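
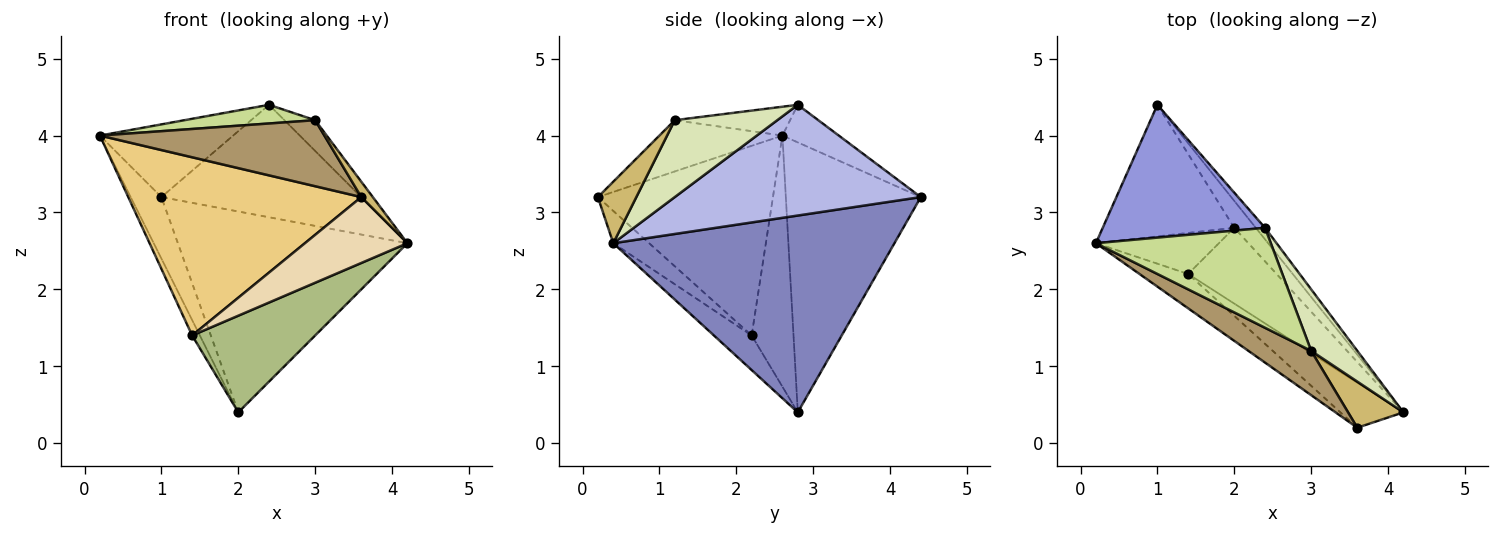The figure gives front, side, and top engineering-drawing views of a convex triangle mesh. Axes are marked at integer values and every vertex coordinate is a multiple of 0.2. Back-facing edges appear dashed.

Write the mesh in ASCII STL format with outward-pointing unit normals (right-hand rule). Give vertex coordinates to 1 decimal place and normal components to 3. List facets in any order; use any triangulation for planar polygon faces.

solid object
 facet normal -0.881 0.201 -0.429
  outer loop
   vertex 2.0 2.8 0.4
   vertex 0.2 2.6 4.0
   vertex 1.0 4.4 3.2
  endloop
 endfacet
 facet normal 0.772 0.630 -0.084
  outer loop
   vertex 2.0 2.8 0.4
   vertex 1.0 4.4 3.2
   vertex 4.2 0.4 2.6
  endloop
 endfacet
 facet normal -0.199 0.471 0.860
  outer loop
   vertex 2.4 2.8 4.4
   vertex 1.0 4.4 3.2
   vertex 0.2 2.6 4.0
  endloop
 endfacet
 facet normal 0.774 0.629 -0.065
  outer loop
   vertex 2.4 2.8 4.4
   vertex 4.2 0.4 2.6
   vertex 1.0 4.4 3.2
  endloop
 endfacet
 facet normal -0.886 0.163 -0.434
  outer loop
   vertex 1.4 2.2 1.4
   vertex 0.2 2.6 4.0
   vertex 2.0 2.8 0.4
  endloop
 endfacet
 facet normal -0.235 -0.765 -0.600
  outer loop
   vertex 1.4 2.2 1.4
   vertex 2.0 2.8 0.4
   vertex 4.2 0.4 2.6
  endloop
 endfacet
 facet normal -0.160 -0.181 0.970
  outer loop
   vertex 3.0 1.2 4.2
   vertex 2.4 2.8 4.4
   vertex 0.2 2.6 4.0
  endloop
 endfacet
 facet normal 0.830 0.249 0.498
  outer loop
   vertex 3.0 1.2 4.2
   vertex 4.2 0.4 2.6
   vertex 2.4 2.8 4.4
  endloop
 endfacet
 facet normal -0.414 -0.756 0.507
  outer loop
   vertex 3.6 0.2 3.2
   vertex 3.0 1.2 4.2
   vertex 0.2 2.6 4.0
  endloop
 endfacet
 facet normal 0.725 -0.218 0.653
  outer loop
   vertex 3.6 0.2 3.2
   vertex 4.2 0.4 2.6
   vertex 3.0 1.2 4.2
  endloop
 endfacet
 facet normal -0.594 -0.790 -0.152
  outer loop
   vertex 3.6 0.2 3.2
   vertex 0.2 2.6 4.0
   vertex 1.4 2.2 1.4
  endloop
 endfacet
 facet normal -0.278 -0.793 -0.542
  outer loop
   vertex 3.6 0.2 3.2
   vertex 1.4 2.2 1.4
   vertex 4.2 0.4 2.6
  endloop
 endfacet
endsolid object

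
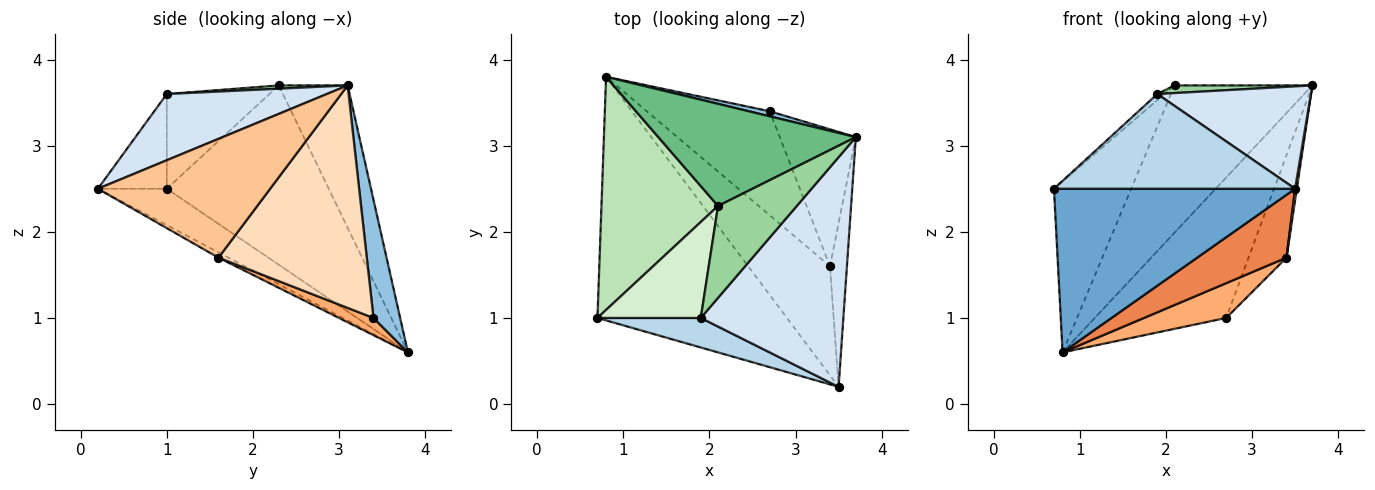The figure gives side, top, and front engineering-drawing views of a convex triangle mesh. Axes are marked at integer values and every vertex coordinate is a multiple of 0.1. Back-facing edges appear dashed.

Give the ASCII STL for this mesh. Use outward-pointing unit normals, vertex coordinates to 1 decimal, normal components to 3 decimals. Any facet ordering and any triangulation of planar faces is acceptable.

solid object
 facet normal -0.157 -0.551 -0.820
  outer loop
   vertex 0.8 3.8 0.6
   vertex 3.5 0.2 2.5
   vertex 0.7 1.0 2.5
  endloop
 endfacet
 facet normal 0.199 0.979 0.035
  outer loop
   vertex 2.7 3.4 1.0
   vertex 0.8 3.8 0.6
   vertex 3.7 3.1 3.7
  endloop
 endfacet
 facet normal -0.263 -0.921 0.287
  outer loop
   vertex 1.9 1.0 3.6
   vertex 0.7 1.0 2.5
   vertex 3.5 0.2 2.5
  endloop
 endfacet
 facet normal 0.391 -0.375 0.841
  outer loop
   vertex 1.9 1.0 3.6
   vertex 3.5 0.2 2.5
   vertex 3.7 3.1 3.7
  endloop
 endfacet
 facet normal -0.056 -0.498 -0.865
  outer loop
   vertex 3.4 1.6 1.7
   vertex 3.5 0.2 2.5
   vertex 0.8 3.8 0.6
  endloop
 endfacet
 facet normal 0.132 -0.314 -0.940
  outer loop
   vertex 3.4 1.6 1.7
   vertex 0.8 3.8 0.6
   vertex 2.7 3.4 1.0
  endloop
 endfacet
 facet normal 0.990 -0.010 -0.141
  outer loop
   vertex 3.4 1.6 1.7
   vertex 3.7 3.1 3.7
   vertex 3.5 0.2 2.5
  endloop
 endfacet
 facet normal 0.920 0.235 -0.314
  outer loop
   vertex 3.4 1.6 1.7
   vertex 2.7 3.4 1.0
   vertex 3.7 3.1 3.7
  endloop
 endfacet
 facet normal -0.380 0.760 0.527
  outer loop
   vertex 2.1 2.3 3.7
   vertex 3.7 3.1 3.7
   vertex 0.8 3.8 0.6
  endloop
 endfacet
 facet normal 0.041 -0.083 0.996
  outer loop
   vertex 2.1 2.3 3.7
   vertex 1.9 1.0 3.6
   vertex 3.7 3.1 3.7
  endloop
 endfacet
 facet normal -0.779 0.371 0.506
  outer loop
   vertex 2.1 2.3 3.7
   vertex 0.8 3.8 0.6
   vertex 0.7 1.0 2.5
  endloop
 endfacet
 facet normal -0.675 0.047 0.736
  outer loop
   vertex 2.1 2.3 3.7
   vertex 0.7 1.0 2.5
   vertex 1.9 1.0 3.6
  endloop
 endfacet
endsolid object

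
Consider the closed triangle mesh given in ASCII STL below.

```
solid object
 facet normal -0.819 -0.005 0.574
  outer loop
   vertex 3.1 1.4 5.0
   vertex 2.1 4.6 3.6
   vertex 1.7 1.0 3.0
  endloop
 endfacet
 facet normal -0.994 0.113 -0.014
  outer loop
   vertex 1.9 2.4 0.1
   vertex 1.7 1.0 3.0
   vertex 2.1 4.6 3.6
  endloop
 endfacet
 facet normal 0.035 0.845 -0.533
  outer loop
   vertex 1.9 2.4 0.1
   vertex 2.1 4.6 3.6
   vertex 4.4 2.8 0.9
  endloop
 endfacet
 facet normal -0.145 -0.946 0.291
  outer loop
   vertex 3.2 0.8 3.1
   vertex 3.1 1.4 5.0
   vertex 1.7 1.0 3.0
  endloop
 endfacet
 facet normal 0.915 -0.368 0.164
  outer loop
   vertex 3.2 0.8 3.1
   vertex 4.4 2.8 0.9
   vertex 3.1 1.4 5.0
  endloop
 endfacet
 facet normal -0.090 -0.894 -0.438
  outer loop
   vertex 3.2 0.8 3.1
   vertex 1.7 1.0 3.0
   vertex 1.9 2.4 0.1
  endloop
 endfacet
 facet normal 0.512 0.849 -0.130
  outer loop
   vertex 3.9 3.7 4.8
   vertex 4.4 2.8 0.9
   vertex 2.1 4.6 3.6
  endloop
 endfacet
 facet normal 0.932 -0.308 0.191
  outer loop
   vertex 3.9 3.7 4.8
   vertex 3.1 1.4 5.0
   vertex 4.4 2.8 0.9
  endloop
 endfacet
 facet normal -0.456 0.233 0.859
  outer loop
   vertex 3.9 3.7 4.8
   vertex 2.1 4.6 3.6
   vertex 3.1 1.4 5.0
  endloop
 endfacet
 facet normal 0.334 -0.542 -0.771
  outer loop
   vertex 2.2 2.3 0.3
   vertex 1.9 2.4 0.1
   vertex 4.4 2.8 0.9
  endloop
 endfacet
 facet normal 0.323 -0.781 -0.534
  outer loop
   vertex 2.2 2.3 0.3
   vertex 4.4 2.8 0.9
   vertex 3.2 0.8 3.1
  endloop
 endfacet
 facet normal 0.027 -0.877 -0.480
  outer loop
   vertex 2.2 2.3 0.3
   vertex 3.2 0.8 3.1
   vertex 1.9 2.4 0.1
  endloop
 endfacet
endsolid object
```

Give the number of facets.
12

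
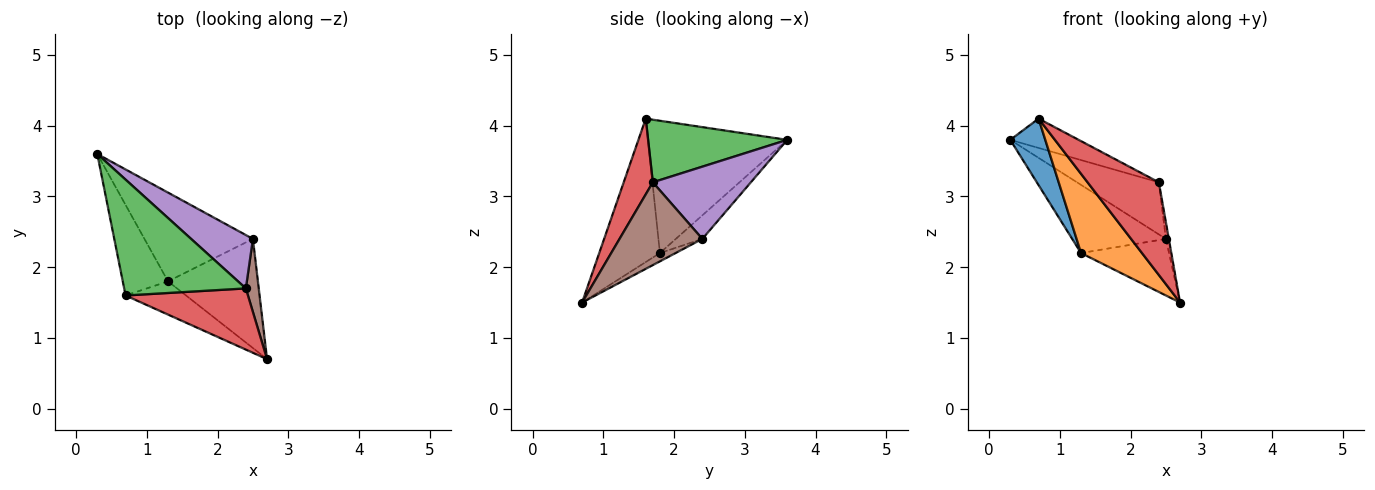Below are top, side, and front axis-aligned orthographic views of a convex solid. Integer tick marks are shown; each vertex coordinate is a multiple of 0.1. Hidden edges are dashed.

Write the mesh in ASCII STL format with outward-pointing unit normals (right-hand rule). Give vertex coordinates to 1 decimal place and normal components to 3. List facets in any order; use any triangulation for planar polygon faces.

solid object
 facet normal -0.920 -0.231 -0.315
  outer loop
   vertex 1.3 1.8 2.2
   vertex 0.7 1.6 4.1
   vertex 0.3 3.6 3.8
  endloop
 endfacet
 facet normal -0.676 -0.679 -0.285
  outer loop
   vertex 1.3 1.8 2.2
   vertex 2.7 0.7 1.5
   vertex 0.7 1.6 4.1
  endloop
 endfacet
 facet normal 0.446 0.219 0.868
  outer loop
   vertex 2.4 1.7 3.2
   vertex 0.3 3.6 3.8
   vertex 0.7 1.6 4.1
  endloop
 endfacet
 facet normal 0.323 -0.790 0.522
  outer loop
   vertex 2.4 1.7 3.2
   vertex 0.7 1.6 4.1
   vertex 2.7 0.7 1.5
  endloop
 endfacet
 facet normal 0.642 0.536 0.549
  outer loop
   vertex 2.5 2.4 2.4
   vertex 0.3 3.6 3.8
   vertex 2.4 1.7 3.2
  endloop
 endfacet
 facet normal 0.987 0.035 0.154
  outer loop
   vertex 2.5 2.4 2.4
   vertex 2.4 1.7 3.2
   vertex 2.7 0.7 1.5
  endloop
 endfacet
 facet normal -0.170 0.600 -0.782
  outer loop
   vertex 2.5 2.4 2.4
   vertex 1.3 1.8 2.2
   vertex 0.3 3.6 3.8
  endloop
 endfacet
 facet normal -0.082 0.459 -0.885
  outer loop
   vertex 2.5 2.4 2.4
   vertex 2.7 0.7 1.5
   vertex 1.3 1.8 2.2
  endloop
 endfacet
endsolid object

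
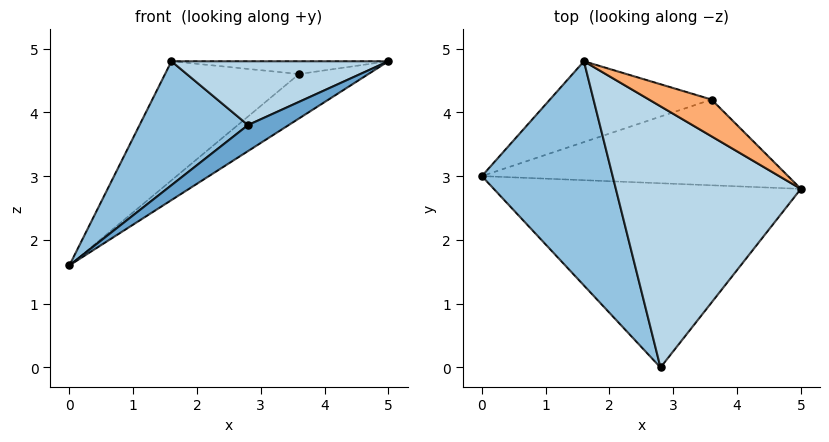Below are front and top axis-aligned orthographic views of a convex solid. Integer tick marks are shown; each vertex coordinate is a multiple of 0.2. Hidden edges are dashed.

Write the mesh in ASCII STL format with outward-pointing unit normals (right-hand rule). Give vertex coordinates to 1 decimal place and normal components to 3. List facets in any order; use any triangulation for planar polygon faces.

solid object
 facet normal 0.532 -0.118 -0.838
  outer loop
   vertex 2.8 0.0 3.8
   vertex 0.0 3.0 1.6
   vertex 5.0 2.8 4.8
  endloop
 endfacet
 facet normal -0.770 -0.309 0.559
  outer loop
   vertex 1.6 4.8 4.8
   vertex 0.0 3.0 1.6
   vertex 2.8 0.0 3.8
  endloop
 endfacet
 facet normal -0.138 -0.235 0.962
  outer loop
   vertex 1.6 4.8 4.8
   vertex 2.8 0.0 3.8
   vertex 5.0 2.8 4.8
  endloop
 endfacet
 facet normal 0.506 0.397 -0.766
  outer loop
   vertex 3.6 4.2 4.6
   vertex 5.0 2.8 4.8
   vertex 0.0 3.0 1.6
  endloop
 endfacet
 facet normal 0.189 0.813 -0.551
  outer loop
   vertex 3.6 4.2 4.6
   vertex 0.0 3.0 1.6
   vertex 1.6 4.8 4.8
  endloop
 endfacet
 facet normal 0.189 0.322 0.928
  outer loop
   vertex 3.6 4.2 4.6
   vertex 1.6 4.8 4.8
   vertex 5.0 2.8 4.8
  endloop
 endfacet
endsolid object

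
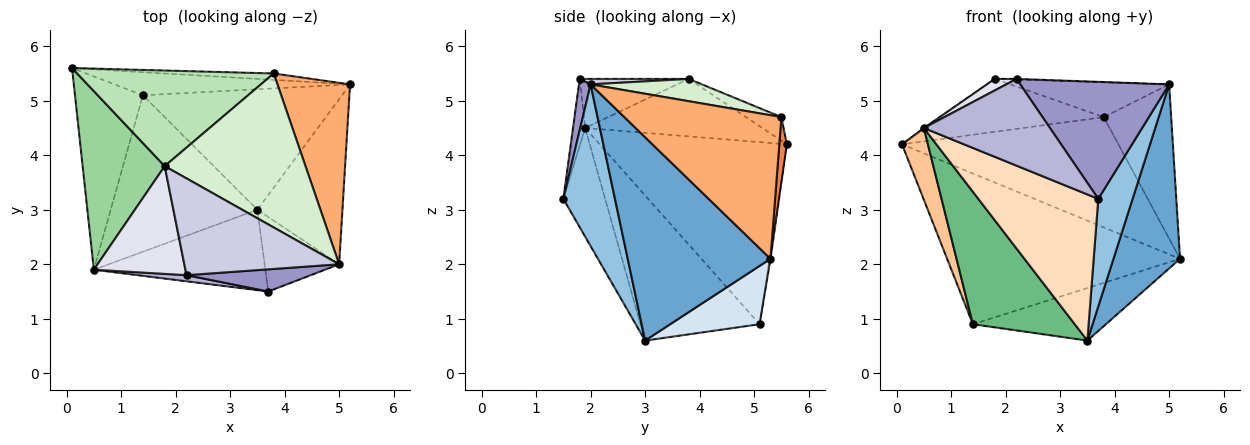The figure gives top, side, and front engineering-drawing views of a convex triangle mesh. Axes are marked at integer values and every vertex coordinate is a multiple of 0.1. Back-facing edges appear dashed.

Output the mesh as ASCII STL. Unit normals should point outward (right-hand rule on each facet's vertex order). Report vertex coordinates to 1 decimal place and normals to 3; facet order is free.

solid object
 facet normal 0.847 -0.395 -0.355
  outer loop
   vertex 5.0 2.0 5.3
   vertex 3.5 3.0 0.6
   vertex 5.2 5.3 2.1
  endloop
 endfacet
 facet normal 0.777 -0.517 -0.358
  outer loop
   vertex 5.0 2.0 5.3
   vertex 3.7 1.5 3.2
   vertex 3.5 3.0 0.6
  endloop
 endfacet
 facet normal -0.004 0.988 -0.151
  outer loop
   vertex 1.4 5.1 0.9
   vertex 0.1 5.6 4.2
   vertex 5.2 5.3 2.1
  endloop
 endfacet
 facet normal 0.259 0.386 -0.885
  outer loop
   vertex 1.4 5.1 0.9
   vertex 5.2 5.3 2.1
   vertex 3.5 3.0 0.6
  endloop
 endfacet
 facet normal 0.035 0.998 -0.058
  outer loop
   vertex 3.8 5.5 4.7
   vertex 5.2 5.3 2.1
   vertex 0.1 5.6 4.2
  endloop
 endfacet
 facet normal 0.833 0.358 0.421
  outer loop
   vertex 3.8 5.5 4.7
   vertex 5.0 2.0 5.3
   vertex 5.2 5.3 2.1
  endloop
 endfacet
 facet normal -0.929 -0.129 -0.347
  outer loop
   vertex 0.5 1.9 4.5
   vertex 0.1 5.6 4.2
   vertex 1.4 5.1 0.9
  endloop
 endfacet
 facet normal -0.292 -0.838 -0.461
  outer loop
   vertex 0.5 1.9 4.5
   vertex 3.5 3.0 0.6
   vertex 3.7 1.5 3.2
  endloop
 endfacet
 facet normal -0.603 -0.516 -0.609
  outer loop
   vertex 0.5 1.9 4.5
   vertex 1.4 5.1 0.9
   vertex 3.5 3.0 0.6
  endloop
 endfacet
 facet normal -0.574 0.004 0.819
  outer loop
   vertex 1.8 3.8 5.4
   vertex 0.1 5.6 4.2
   vertex 0.5 1.9 4.5
  endloop
 endfacet
 facet normal -0.105 0.481 0.870
  outer loop
   vertex 1.8 3.8 5.4
   vertex 3.8 5.5 4.7
   vertex 0.1 5.6 4.2
  endloop
 endfacet
 facet normal 0.153 0.218 0.964
  outer loop
   vertex 1.8 3.8 5.4
   vertex 5.0 2.0 5.3
   vertex 3.8 5.5 4.7
  endloop
 endfacet
 facet normal 0.077 -0.980 0.186
  outer loop
   vertex 2.2 1.8 5.4
   vertex 3.7 1.5 3.2
   vertex 5.0 2.0 5.3
  endloop
 endfacet
 facet normal -0.096 -0.993 0.070
  outer loop
   vertex 2.2 1.8 5.4
   vertex 0.5 1.9 4.5
   vertex 3.7 1.5 3.2
  endloop
 endfacet
 facet normal 0.035 0.007 0.999
  outer loop
   vertex 2.2 1.8 5.4
   vertex 5.0 2.0 5.3
   vertex 1.8 3.8 5.4
  endloop
 endfacet
 facet normal -0.470 -0.094 0.878
  outer loop
   vertex 2.2 1.8 5.4
   vertex 1.8 3.8 5.4
   vertex 0.5 1.9 4.5
  endloop
 endfacet
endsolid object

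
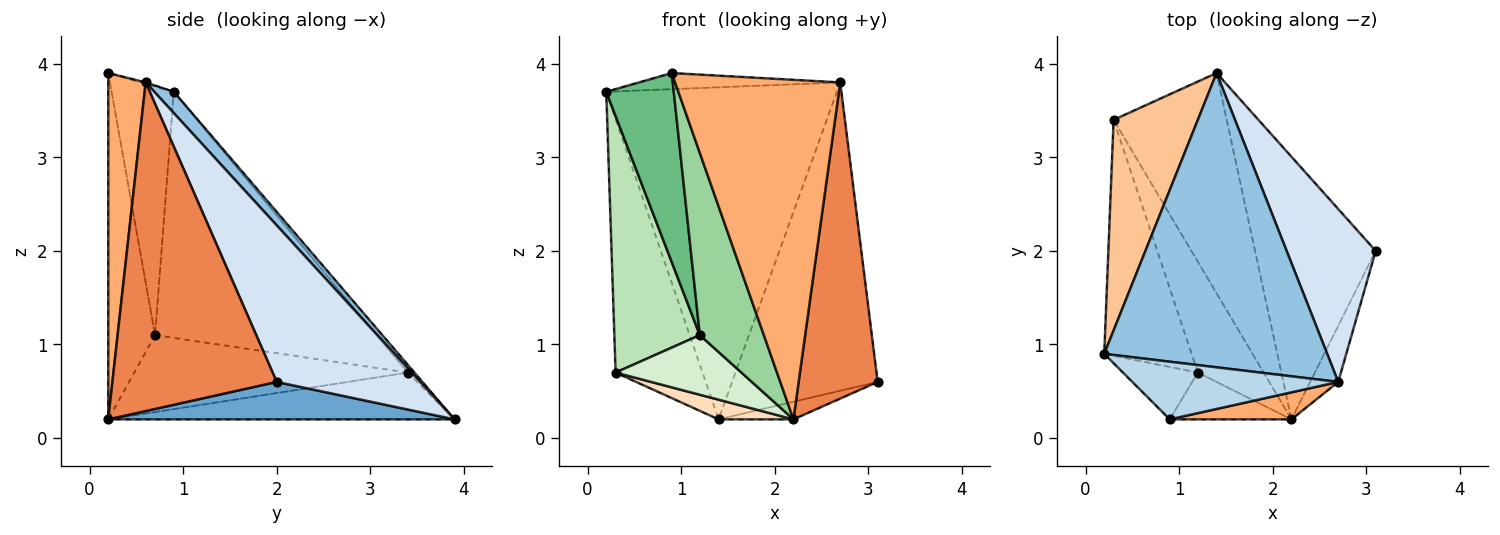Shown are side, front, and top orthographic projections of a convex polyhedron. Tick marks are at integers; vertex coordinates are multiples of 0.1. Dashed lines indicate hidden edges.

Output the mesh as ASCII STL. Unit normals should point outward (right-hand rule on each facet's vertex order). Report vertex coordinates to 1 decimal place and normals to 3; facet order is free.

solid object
 facet normal 0.296 0.064 -0.953
  outer loop
   vertex 2.2 0.2 0.2
   vertex 1.4 3.9 0.2
   vertex 3.1 2.0 0.6
  endloop
 endfacet
 facet normal 0.063 0.747 0.662
  outer loop
   vertex 2.7 0.6 3.8
   vertex 1.4 3.9 0.2
   vertex 0.2 0.9 3.7
  endloop
 endfacet
 facet normal -0.006 0.269 0.963
  outer loop
   vertex 2.7 0.6 3.8
   vertex 0.2 0.9 3.7
   vertex 0.9 0.2 3.9
  endloop
 endfacet
 facet normal 0.652 0.661 0.371
  outer loop
   vertex 2.7 0.6 3.8
   vertex 3.1 2.0 0.6
   vertex 1.4 3.9 0.2
  endloop
 endfacet
 facet normal 0.899 -0.432 -0.077
  outer loop
   vertex 2.7 0.6 3.8
   vertex 2.2 0.2 0.2
   vertex 3.1 2.0 0.6
  endloop
 endfacet
 facet normal 0.220 -0.972 0.077
  outer loop
   vertex 2.7 0.6 3.8
   vertex 0.9 0.2 3.9
   vertex 2.2 0.2 0.2
  endloop
 endfacet
 facet normal -0.059 0.768 0.638
  outer loop
   vertex 0.3 3.4 0.7
   vertex 0.2 0.9 3.7
   vertex 1.4 3.9 0.2
  endloop
 endfacet
 facet normal -0.381 -0.082 -0.921
  outer loop
   vertex 0.3 3.4 0.7
   vertex 1.4 3.9 0.2
   vertex 2.2 0.2 0.2
  endloop
 endfacet
 facet normal -0.664 -0.721 -0.200
  outer loop
   vertex 1.2 0.7 1.1
   vertex 0.9 0.2 3.9
   vertex 0.2 0.9 3.7
  endloop
 endfacet
 facet normal -0.578 -0.790 -0.203
  outer loop
   vertex 1.2 0.7 1.1
   vertex 2.2 0.2 0.2
   vertex 0.9 0.2 3.9
  endloop
 endfacet
 facet normal -0.886 -0.342 -0.314
  outer loop
   vertex 1.2 0.7 1.1
   vertex 0.2 0.9 3.7
   vertex 0.3 3.4 0.7
  endloop
 endfacet
 facet normal -0.717 -0.330 -0.614
  outer loop
   vertex 1.2 0.7 1.1
   vertex 0.3 3.4 0.7
   vertex 2.2 0.2 0.2
  endloop
 endfacet
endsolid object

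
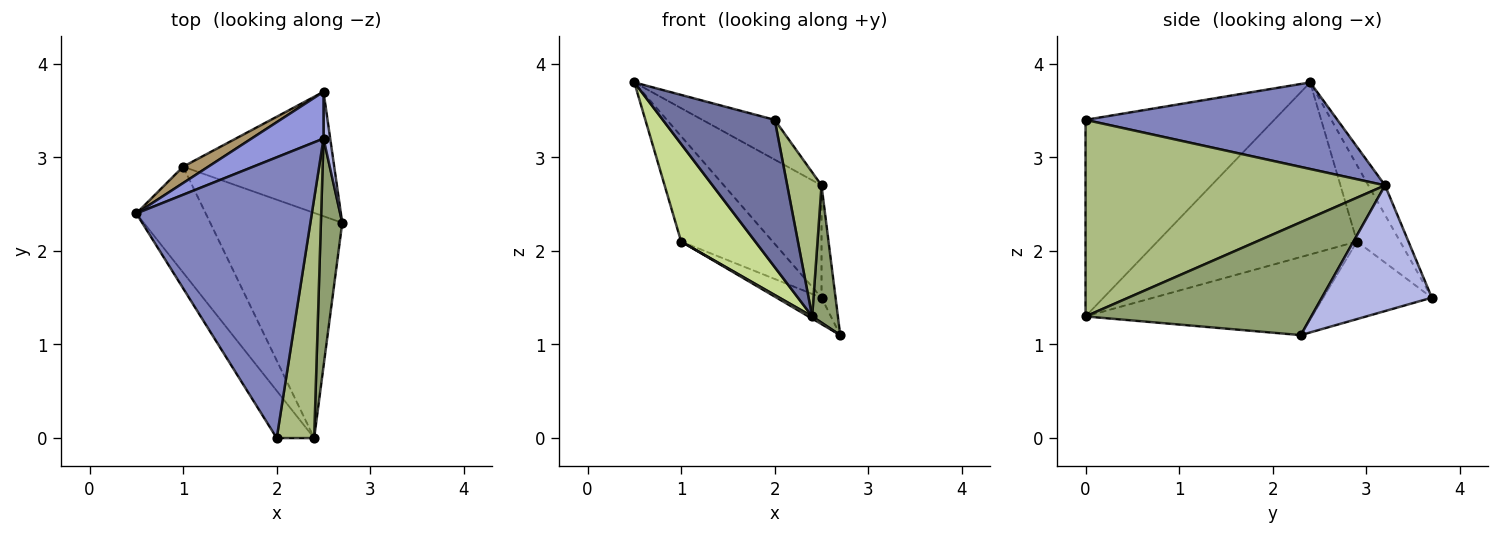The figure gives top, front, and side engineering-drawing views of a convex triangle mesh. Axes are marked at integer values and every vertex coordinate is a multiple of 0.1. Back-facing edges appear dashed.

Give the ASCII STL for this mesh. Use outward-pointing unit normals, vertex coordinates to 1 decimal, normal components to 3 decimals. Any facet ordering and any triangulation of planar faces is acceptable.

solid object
 facet normal -0.849 -0.504 -0.162
  outer loop
   vertex 2.4 0.0 1.3
   vertex 2.0 0.0 3.4
   vertex 0.5 2.4 3.8
  endloop
 endfacet
 facet normal 0.439 0.126 0.890
  outer loop
   vertex 2.5 3.2 2.7
   vertex 0.5 2.4 3.8
   vertex 2.0 0.0 3.4
  endloop
 endfacet
 facet normal -0.156 0.912 0.380
  outer loop
   vertex 2.5 3.2 2.7
   vertex 2.5 3.7 1.5
   vertex 0.5 2.4 3.8
  endloop
 endfacet
 facet normal 0.991 0.126 0.053
  outer loop
   vertex 2.5 3.2 2.7
   vertex 2.7 2.3 1.1
   vertex 2.5 3.7 1.5
  endloop
 endfacet
 facet normal 0.976 -0.111 0.185
  outer loop
   vertex 2.5 3.2 2.7
   vertex 2.4 0.0 1.3
   vertex 2.7 2.3 1.1
  endloop
 endfacet
 facet normal 0.976 -0.112 0.186
  outer loop
   vertex 2.5 3.2 2.7
   vertex 2.0 0.0 3.4
   vertex 2.4 0.0 1.3
  endloop
 endfacet
 facet normal -0.877 -0.326 -0.354
  outer loop
   vertex 1.0 2.9 2.1
   vertex 2.4 0.0 1.3
   vertex 0.5 2.4 3.8
  endloop
 endfacet
 facet normal -0.509 -0.008 -0.861
  outer loop
   vertex 1.0 2.9 2.1
   vertex 2.7 2.3 1.1
   vertex 2.4 0.0 1.3
  endloop
 endfacet
 facet normal -0.422 0.896 0.139
  outer loop
   vertex 1.0 2.9 2.1
   vertex 0.5 2.4 3.8
   vertex 2.5 3.7 1.5
  endloop
 endfacet
 facet normal -0.449 0.186 -0.874
  outer loop
   vertex 1.0 2.9 2.1
   vertex 2.5 3.7 1.5
   vertex 2.7 2.3 1.1
  endloop
 endfacet
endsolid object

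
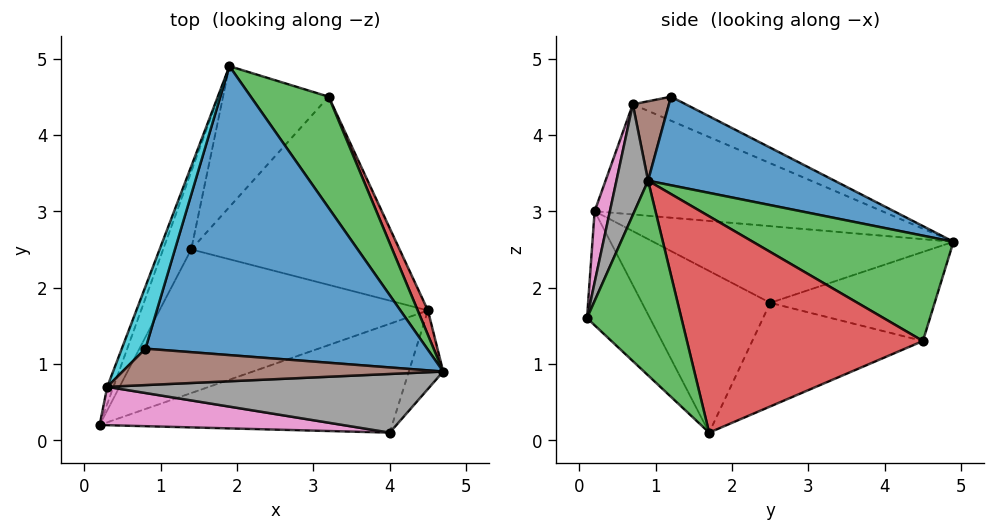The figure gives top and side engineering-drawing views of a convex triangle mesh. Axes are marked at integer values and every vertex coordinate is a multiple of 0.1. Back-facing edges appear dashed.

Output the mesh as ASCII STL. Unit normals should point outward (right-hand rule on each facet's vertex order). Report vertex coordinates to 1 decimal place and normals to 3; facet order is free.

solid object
 facet normal 0.278 0.372 0.886
  outer loop
   vertex 0.8 1.2 4.5
   vertex 4.7 0.9 3.4
   vertex 1.9 4.9 2.6
  endloop
 endfacet
 facet normal -0.289 -0.605 -0.742
  outer loop
   vertex 4.0 0.1 1.6
   vertex 0.2 0.2 3.0
   vertex 4.5 1.7 0.1
  endloop
 endfacet
 facet normal 0.891 -0.426 -0.157
  outer loop
   vertex 4.0 0.1 1.6
   vertex 4.5 1.7 0.1
   vertex 4.7 0.9 3.4
  endloop
 endfacet
 facet normal -0.897 0.296 -0.329
  outer loop
   vertex 1.4 2.5 1.8
   vertex 0.2 0.2 3.0
   vertex 1.9 4.9 2.6
  endloop
 endfacet
 facet normal -0.508 -0.175 -0.843
  outer loop
   vertex 1.4 2.5 1.8
   vertex 4.5 1.7 0.1
   vertex 0.2 0.2 3.0
  endloop
 endfacet
 facet normal 0.220 -0.399 0.890
  outer loop
   vertex 0.3 0.7 4.4
   vertex 4.7 0.9 3.4
   vertex 0.8 1.2 4.5
  endloop
 endfacet
 facet normal 0.096 -0.940 0.329
  outer loop
   vertex 0.3 0.7 4.4
   vertex 0.2 0.2 3.0
   vertex 4.0 0.1 1.6
  endloop
 endfacet
 facet normal 0.124 -0.924 0.362
  outer loop
   vertex 0.3 0.7 4.4
   vertex 4.0 0.1 1.6
   vertex 4.7 0.9 3.4
  endloop
 endfacet
 facet normal -0.940 0.336 -0.053
  outer loop
   vertex 0.3 0.7 4.4
   vertex 1.9 4.9 2.6
   vertex 0.2 0.2 3.0
  endloop
 endfacet
 facet normal -0.618 0.497 0.609
  outer loop
   vertex 0.3 0.7 4.4
   vertex 0.8 1.2 4.5
   vertex 1.9 4.9 2.6
  endloop
 endfacet
 facet normal -0.601 0.363 -0.712
  outer loop
   vertex 3.2 4.5 1.3
   vertex 1.4 2.5 1.8
   vertex 1.9 4.9 2.6
  endloop
 endfacet
 facet normal -0.439 0.174 -0.882
  outer loop
   vertex 3.2 4.5 1.3
   vertex 4.5 1.7 0.1
   vertex 1.4 2.5 1.8
  endloop
 endfacet
 facet normal 0.664 0.563 0.491
  outer loop
   vertex 3.2 4.5 1.3
   vertex 1.9 4.9 2.6
   vertex 4.7 0.9 3.4
  endloop
 endfacet
 facet normal 0.913 0.406 0.043
  outer loop
   vertex 3.2 4.5 1.3
   vertex 4.7 0.9 3.4
   vertex 4.5 1.7 0.1
  endloop
 endfacet
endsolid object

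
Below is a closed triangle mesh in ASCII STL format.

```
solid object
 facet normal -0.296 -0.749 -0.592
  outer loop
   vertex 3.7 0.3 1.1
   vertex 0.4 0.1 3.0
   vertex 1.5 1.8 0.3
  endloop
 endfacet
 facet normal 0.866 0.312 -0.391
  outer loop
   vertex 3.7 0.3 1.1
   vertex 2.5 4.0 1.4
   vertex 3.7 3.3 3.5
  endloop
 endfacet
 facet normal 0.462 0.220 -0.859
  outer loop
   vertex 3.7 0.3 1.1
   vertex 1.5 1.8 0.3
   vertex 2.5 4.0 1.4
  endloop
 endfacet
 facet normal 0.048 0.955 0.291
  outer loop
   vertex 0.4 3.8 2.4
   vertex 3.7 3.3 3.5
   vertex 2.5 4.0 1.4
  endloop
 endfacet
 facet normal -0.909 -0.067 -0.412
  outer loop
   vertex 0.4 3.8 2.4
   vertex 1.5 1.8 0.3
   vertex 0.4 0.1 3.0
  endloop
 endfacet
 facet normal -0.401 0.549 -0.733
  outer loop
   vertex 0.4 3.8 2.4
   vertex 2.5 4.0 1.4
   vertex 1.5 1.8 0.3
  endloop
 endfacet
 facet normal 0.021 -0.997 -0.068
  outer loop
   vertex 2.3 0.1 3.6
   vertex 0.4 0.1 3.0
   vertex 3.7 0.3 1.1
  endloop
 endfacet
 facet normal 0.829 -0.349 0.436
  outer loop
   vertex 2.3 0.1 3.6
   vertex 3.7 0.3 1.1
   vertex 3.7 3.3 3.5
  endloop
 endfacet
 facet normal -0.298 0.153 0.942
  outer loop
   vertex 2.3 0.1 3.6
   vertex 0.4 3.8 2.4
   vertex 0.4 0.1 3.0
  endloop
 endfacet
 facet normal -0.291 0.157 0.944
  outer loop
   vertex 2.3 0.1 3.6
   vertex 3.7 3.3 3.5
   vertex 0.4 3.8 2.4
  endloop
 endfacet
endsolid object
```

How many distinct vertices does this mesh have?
7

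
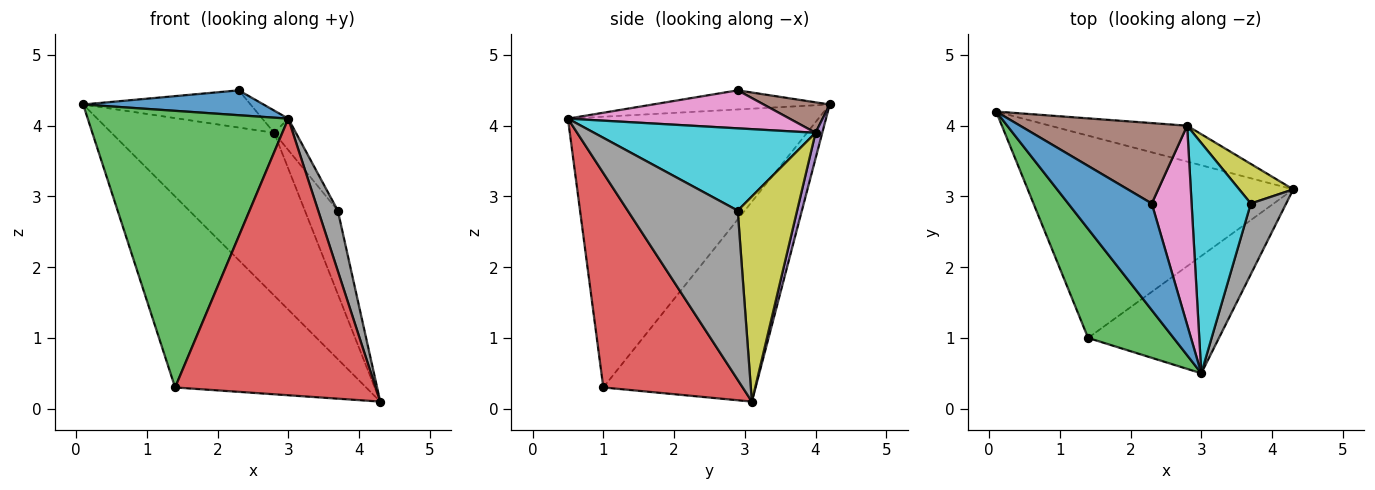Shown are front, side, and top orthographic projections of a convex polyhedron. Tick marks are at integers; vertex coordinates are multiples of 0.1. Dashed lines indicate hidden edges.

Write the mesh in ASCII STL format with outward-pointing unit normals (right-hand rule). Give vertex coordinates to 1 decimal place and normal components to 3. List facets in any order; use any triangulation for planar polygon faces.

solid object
 facet normal -0.218 -0.222 0.951
  outer loop
   vertex 2.3 2.9 4.5
   vertex 0.1 4.2 4.3
   vertex 3.0 0.5 4.1
  endloop
 endfacet
 facet normal -0.480 0.602 -0.638
  outer loop
   vertex 1.4 1.0 0.3
   vertex 0.1 4.2 4.3
   vertex 4.3 3.1 0.1
  endloop
 endfacet
 facet normal -0.758 -0.607 0.239
  outer loop
   vertex 1.4 1.0 0.3
   vertex 3.0 0.5 4.1
   vertex 0.1 4.2 4.3
  endloop
 endfacet
 facet normal 0.539 -0.776 -0.329
  outer loop
   vertex 1.4 1.0 0.3
   vertex 4.3 3.1 0.1
   vertex 3.0 0.5 4.1
  endloop
 endfacet
 facet normal 0.040 0.976 -0.215
  outer loop
   vertex 2.8 4.0 3.9
   vertex 4.3 3.1 0.1
   vertex 0.1 4.2 4.3
  endloop
 endfacet
 facet normal 0.163 0.414 0.895
  outer loop
   vertex 2.8 4.0 3.9
   vertex 0.1 4.2 4.3
   vertex 2.3 2.9 4.5
  endloop
 endfacet
 facet normal 0.688 0.081 0.721
  outer loop
   vertex 2.8 4.0 3.9
   vertex 2.3 2.9 4.5
   vertex 3.0 0.5 4.1
  endloop
 endfacet
 facet normal 0.964 -0.172 0.202
  outer loop
   vertex 3.7 2.9 2.8
   vertex 3.0 0.5 4.1
   vertex 4.3 3.1 0.1
  endloop
 endfacet
 facet normal 0.852 0.473 0.224
  outer loop
   vertex 3.7 2.9 2.8
   vertex 4.3 3.1 0.1
   vertex 2.8 4.0 3.9
  endloop
 endfacet
 facet normal 0.809 0.080 0.582
  outer loop
   vertex 3.7 2.9 2.8
   vertex 2.8 4.0 3.9
   vertex 3.0 0.5 4.1
  endloop
 endfacet
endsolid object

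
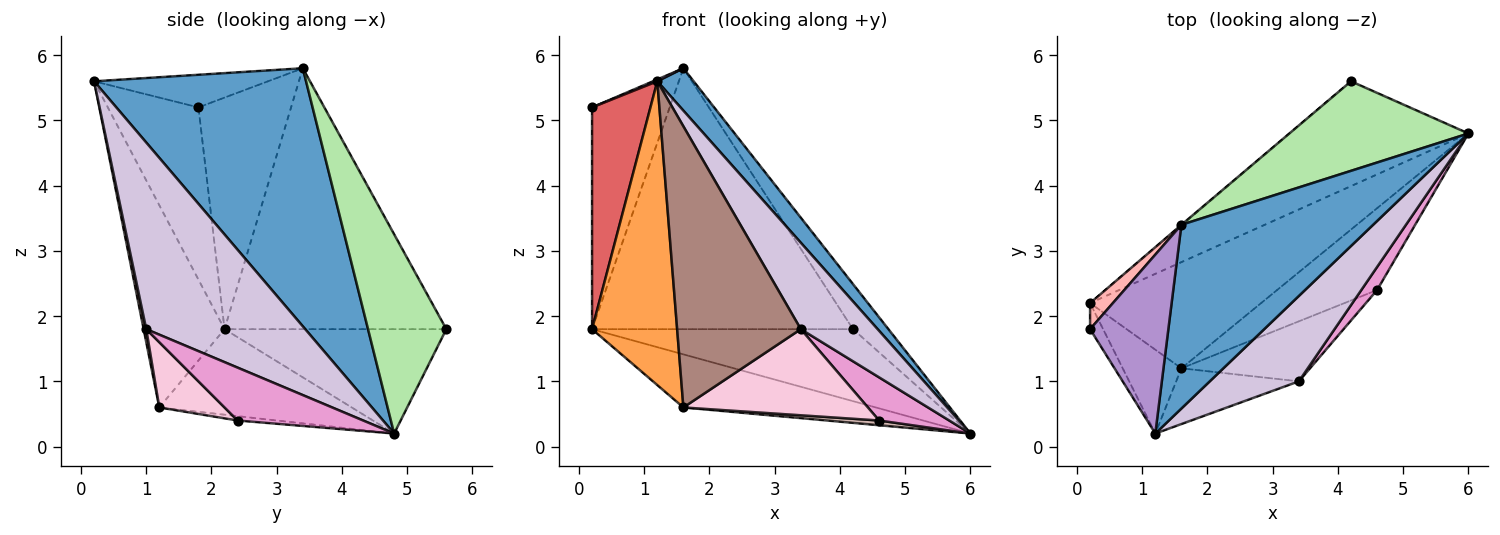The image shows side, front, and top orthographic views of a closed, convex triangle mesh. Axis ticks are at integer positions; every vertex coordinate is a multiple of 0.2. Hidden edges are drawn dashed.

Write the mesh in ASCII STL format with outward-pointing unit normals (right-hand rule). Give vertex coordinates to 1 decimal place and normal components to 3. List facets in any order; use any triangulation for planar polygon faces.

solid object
 facet normal 0.795 -0.136 0.591
  outer loop
   vertex 1.6 3.4 5.8
   vertex 1.2 0.2 5.6
   vertex 6.0 4.8 0.2
  endloop
 endfacet
 facet normal -0.408 0.408 -0.816
  outer loop
   vertex 1.6 1.2 0.6
   vertex 0.2 2.2 1.8
   vertex 6.0 4.8 0.2
  endloop
 endfacet
 facet normal -0.676 -0.711 -0.196
  outer loop
   vertex 1.6 1.2 0.6
   vertex 1.2 0.2 5.6
   vertex 0.2 2.2 1.8
  endloop
 endfacet
 facet normal -0.434 0.510 -0.743
  outer loop
   vertex 4.2 5.6 1.8
   vertex 6.0 4.8 0.2
   vertex 0.2 2.2 1.8
  endloop
 endfacet
 facet normal -0.648 0.762 -0.002
  outer loop
   vertex 4.2 5.6 1.8
   vertex 0.2 2.2 1.8
   vertex 1.6 3.4 5.8
  endloop
 endfacet
 facet normal 0.705 0.319 0.634
  outer loop
   vertex 4.2 5.6 1.8
   vertex 1.6 3.4 5.8
   vertex 6.0 4.8 0.2
  endloop
 endfacet
 facet normal -0.839 -0.540 -0.064
  outer loop
   vertex 0.2 1.8 5.2
   vertex 0.2 2.2 1.8
   vertex 1.2 0.2 5.6
  endloop
 endfacet
 facet normal -0.764 0.640 0.075
  outer loop
   vertex 0.2 1.8 5.2
   vertex 1.6 3.4 5.8
   vertex 0.2 2.2 1.8
  endloop
 endfacet
 facet normal -0.385 -0.010 0.923
  outer loop
   vertex 0.2 1.8 5.2
   vertex 1.2 0.2 5.6
   vertex 1.6 3.4 5.8
  endloop
 endfacet
 facet normal 0.827 -0.400 0.395
  outer loop
   vertex 3.4 1.0 1.8
   vertex 6.0 4.8 0.2
   vertex 1.2 0.2 5.6
  endloop
 endfacet
 facet normal 0.021 -0.981 -0.194
  outer loop
   vertex 3.4 1.0 1.8
   vertex 1.2 0.2 5.6
   vertex 1.6 1.2 0.6
  endloop
 endfacet
 facet normal -0.043 -0.058 -0.997
  outer loop
   vertex 4.6 2.4 0.4
   vertex 1.6 1.2 0.6
   vertex 6.0 4.8 0.2
  endloop
 endfacet
 facet normal 0.845 -0.472 0.252
  outer loop
   vertex 4.6 2.4 0.4
   vertex 6.0 4.8 0.2
   vertex 3.4 1.0 1.8
  endloop
 endfacet
 facet normal 0.279 -0.788 -0.549
  outer loop
   vertex 4.6 2.4 0.4
   vertex 3.4 1.0 1.8
   vertex 1.6 1.2 0.6
  endloop
 endfacet
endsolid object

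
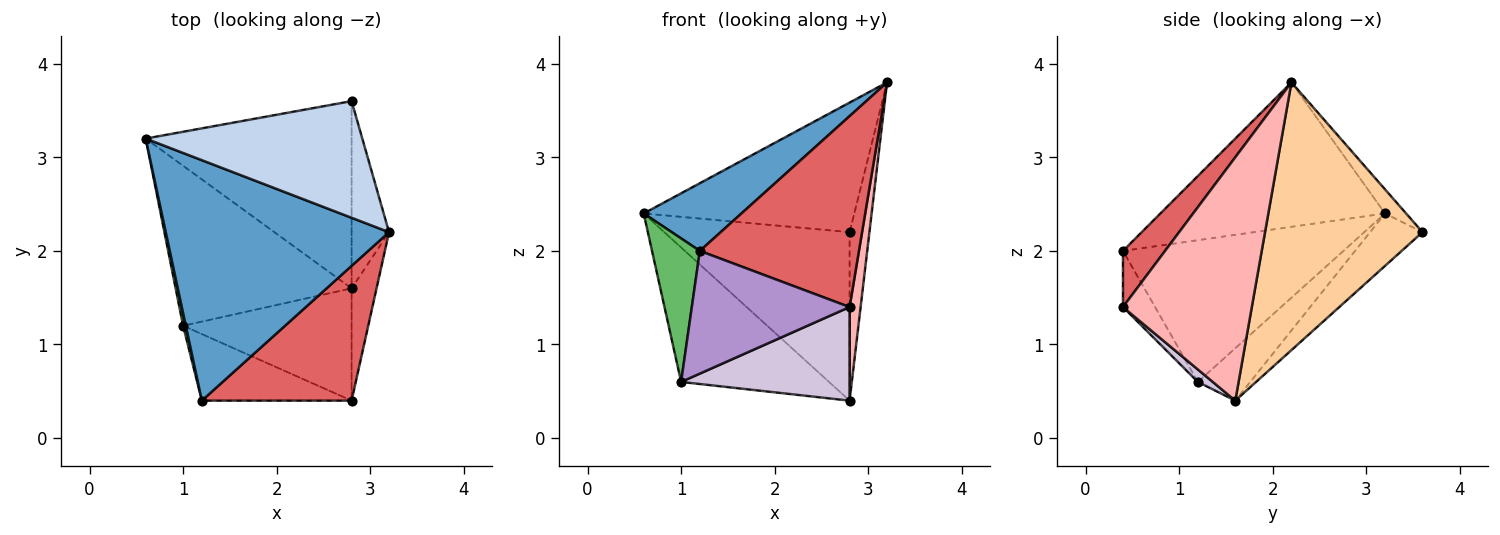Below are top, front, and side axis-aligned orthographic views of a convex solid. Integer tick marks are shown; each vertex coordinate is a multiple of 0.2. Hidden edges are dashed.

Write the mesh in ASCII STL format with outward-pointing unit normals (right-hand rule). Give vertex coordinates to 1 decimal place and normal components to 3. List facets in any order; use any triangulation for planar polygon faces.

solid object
 facet normal -0.528 -0.230 0.817
  outer loop
   vertex 1.2 0.4 2.0
   vertex 3.2 2.2 3.8
   vertex 0.6 3.2 2.4
  endloop
 endfacet
 facet normal -0.074 0.741 0.667
  outer loop
   vertex 2.8 3.6 2.2
   vertex 0.6 3.2 2.4
   vertex 3.2 2.2 3.8
  endloop
 endfacet
 facet normal -0.186 0.657 -0.730
  outer loop
   vertex 2.8 3.6 2.2
   vertex 2.8 1.6 0.4
   vertex 0.6 3.2 2.4
  endloop
 endfacet
 facet normal 0.983 0.124 -0.137
  outer loop
   vertex 2.8 3.6 2.2
   vertex 3.2 2.2 3.8
   vertex 2.8 1.6 0.4
  endloop
 endfacet
 facet normal -0.977 -0.212 0.018
  outer loop
   vertex 1.0 1.2 0.6
   vertex 1.2 0.4 2.0
   vertex 0.6 3.2 2.4
  endloop
 endfacet
 facet normal -0.222 0.627 -0.746
  outer loop
   vertex 1.0 1.2 0.6
   vertex 0.6 3.2 2.4
   vertex 2.8 1.6 0.4
  endloop
 endfacet
 facet normal 0.211 -0.799 0.564
  outer loop
   vertex 2.8 0.4 1.4
   vertex 3.2 2.2 3.8
   vertex 1.2 0.4 2.0
  endloop
 endfacet
 facet normal 0.991 -0.085 -0.102
  outer loop
   vertex 2.8 0.4 1.4
   vertex 2.8 1.6 0.4
   vertex 3.2 2.2 3.8
  endloop
 endfacet
 facet normal -0.176 -0.865 -0.469
  outer loop
   vertex 2.8 0.4 1.4
   vertex 1.2 0.4 2.0
   vertex 1.0 1.2 0.6
  endloop
 endfacet
 facet normal 0.057 -0.639 -0.767
  outer loop
   vertex 2.8 0.4 1.4
   vertex 1.0 1.2 0.6
   vertex 2.8 1.6 0.4
  endloop
 endfacet
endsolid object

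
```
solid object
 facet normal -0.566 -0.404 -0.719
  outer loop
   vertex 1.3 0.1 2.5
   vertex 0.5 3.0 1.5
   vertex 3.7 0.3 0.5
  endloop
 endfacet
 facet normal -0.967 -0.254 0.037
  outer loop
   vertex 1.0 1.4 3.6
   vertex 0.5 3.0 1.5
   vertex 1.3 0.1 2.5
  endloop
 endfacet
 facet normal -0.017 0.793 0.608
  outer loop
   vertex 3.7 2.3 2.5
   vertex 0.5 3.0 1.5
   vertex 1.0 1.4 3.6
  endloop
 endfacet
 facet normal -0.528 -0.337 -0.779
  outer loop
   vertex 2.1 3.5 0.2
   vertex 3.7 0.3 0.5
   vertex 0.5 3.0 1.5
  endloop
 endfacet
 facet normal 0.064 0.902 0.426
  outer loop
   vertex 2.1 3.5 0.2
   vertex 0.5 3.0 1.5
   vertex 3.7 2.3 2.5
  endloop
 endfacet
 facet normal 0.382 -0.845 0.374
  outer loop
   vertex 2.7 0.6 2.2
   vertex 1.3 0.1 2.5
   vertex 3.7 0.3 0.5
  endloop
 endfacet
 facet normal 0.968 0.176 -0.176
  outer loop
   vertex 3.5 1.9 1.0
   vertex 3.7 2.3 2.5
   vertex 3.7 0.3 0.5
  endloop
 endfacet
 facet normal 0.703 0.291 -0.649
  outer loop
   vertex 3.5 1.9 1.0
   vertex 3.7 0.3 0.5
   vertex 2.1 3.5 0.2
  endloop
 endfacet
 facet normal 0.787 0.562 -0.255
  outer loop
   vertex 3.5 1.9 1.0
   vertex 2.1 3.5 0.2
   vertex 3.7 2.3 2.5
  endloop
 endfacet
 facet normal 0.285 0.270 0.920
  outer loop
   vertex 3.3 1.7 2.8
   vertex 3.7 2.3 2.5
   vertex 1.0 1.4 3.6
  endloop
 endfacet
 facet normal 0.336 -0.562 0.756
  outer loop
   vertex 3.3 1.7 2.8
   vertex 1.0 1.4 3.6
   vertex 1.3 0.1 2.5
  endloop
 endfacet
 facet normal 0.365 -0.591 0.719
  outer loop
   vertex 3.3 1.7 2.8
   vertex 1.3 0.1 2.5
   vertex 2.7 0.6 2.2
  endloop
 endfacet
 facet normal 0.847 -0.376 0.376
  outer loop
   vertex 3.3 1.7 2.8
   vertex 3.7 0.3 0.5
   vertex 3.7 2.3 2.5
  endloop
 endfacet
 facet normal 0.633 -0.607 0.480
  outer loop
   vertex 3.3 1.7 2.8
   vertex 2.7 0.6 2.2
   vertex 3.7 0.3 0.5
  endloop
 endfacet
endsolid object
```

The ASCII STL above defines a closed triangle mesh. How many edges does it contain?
21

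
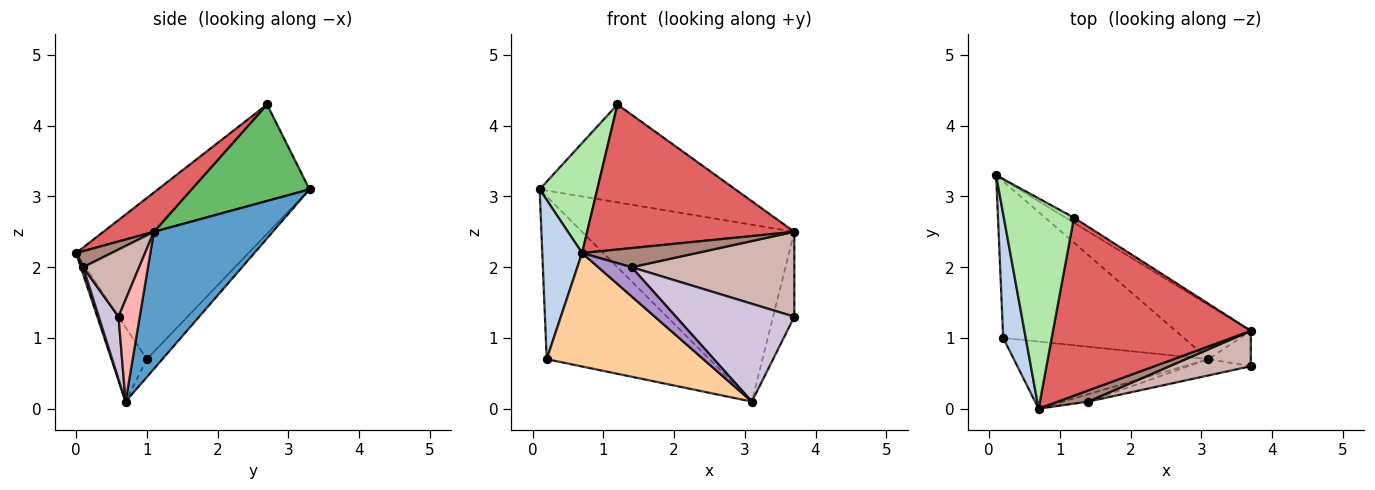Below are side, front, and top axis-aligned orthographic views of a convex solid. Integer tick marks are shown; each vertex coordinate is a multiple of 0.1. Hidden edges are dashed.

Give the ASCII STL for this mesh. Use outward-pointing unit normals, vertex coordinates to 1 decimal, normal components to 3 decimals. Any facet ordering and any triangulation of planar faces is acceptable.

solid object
 facet normal 0.472 0.843 -0.258
  outer loop
   vertex 3.1 0.7 0.1
   vertex 0.1 3.3 3.1
   vertex 3.7 1.1 2.5
  endloop
 endfacet
 facet normal -0.960 -0.221 0.172
  outer loop
   vertex 0.2 1.0 0.7
   vertex 0.7 0.0 2.2
   vertex 0.1 3.3 3.1
  endloop
 endfacet
 facet normal -0.069 0.719 -0.692
  outer loop
   vertex 0.2 1.0 0.7
   vertex 0.1 3.3 3.1
   vertex 3.1 0.7 0.1
  endloop
 endfacet
 facet normal -0.191 -0.845 -0.500
  outer loop
   vertex 0.2 1.0 0.7
   vertex 3.1 0.7 0.1
   vertex 0.7 0.0 2.2
  endloop
 endfacet
 facet normal 0.515 0.856 -0.045
  outer loop
   vertex 1.2 2.7 4.3
   vertex 3.7 1.1 2.5
   vertex 0.1 3.3 3.1
  endloop
 endfacet
 facet normal -0.773 -0.294 0.562
  outer loop
   vertex 1.2 2.7 4.3
   vertex 0.1 3.3 3.1
   vertex 0.7 0.0 2.2
  endloop
 endfacet
 facet normal 0.152 -0.624 0.766
  outer loop
   vertex 1.2 2.7 4.3
   vertex 0.7 0.0 2.2
   vertex 3.7 1.1 2.5
  endloop
 endfacet
 facet normal 0.678 0.678 -0.283
  outer loop
   vertex 3.7 0.6 1.3
   vertex 3.1 0.7 0.1
   vertex 3.7 1.1 2.5
  endloop
 endfacet
 facet normal 0.068 -0.967 -0.244
  outer loop
   vertex 1.4 0.1 2.0
   vertex 0.7 0.0 2.2
   vertex 3.1 0.7 0.1
  endloop
 endfacet
 facet normal 0.162 -0.973 -0.162
  outer loop
   vertex 1.4 0.1 2.0
   vertex 3.1 0.7 0.1
   vertex 3.7 0.6 1.3
  endloop
 endfacet
 facet normal 0.258 -0.836 0.485
  outer loop
   vertex 1.4 0.1 2.0
   vertex 3.7 1.1 2.5
   vertex 0.7 0.0 2.2
  endloop
 endfacet
 facet normal 0.303 -0.880 0.367
  outer loop
   vertex 1.4 0.1 2.0
   vertex 3.7 0.6 1.3
   vertex 3.7 1.1 2.5
  endloop
 endfacet
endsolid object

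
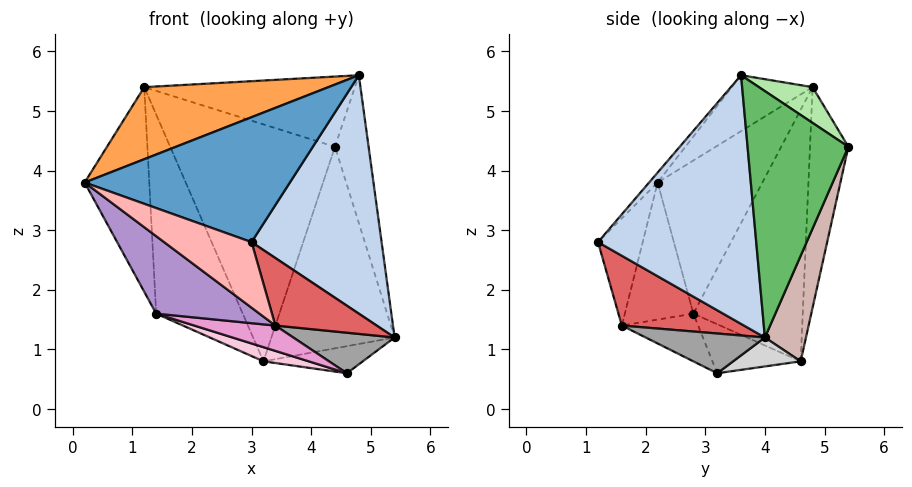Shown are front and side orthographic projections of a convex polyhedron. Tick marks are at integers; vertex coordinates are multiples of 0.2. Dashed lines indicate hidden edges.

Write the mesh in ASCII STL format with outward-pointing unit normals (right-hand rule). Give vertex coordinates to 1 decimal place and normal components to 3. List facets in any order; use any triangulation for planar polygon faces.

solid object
 facet normal -0.031 -0.749 0.662
  outer loop
   vertex 4.8 3.6 5.6
   vertex 0.2 2.2 3.8
   vertex 3.0 1.2 2.8
  endloop
 endfacet
 facet normal 0.772 -0.634 0.048
  outer loop
   vertex 4.8 3.6 5.6
   vertex 3.0 1.2 2.8
   vertex 5.4 4.0 1.2
  endloop
 endfacet
 facet normal -0.200 -0.456 0.867
  outer loop
   vertex 1.2 4.8 5.4
   vertex 0.2 2.2 3.8
   vertex 4.8 3.6 5.6
  endloop
 endfacet
 facet normal -0.810 0.500 -0.306
  outer loop
   vertex 1.4 2.8 1.6
   vertex 0.2 2.2 3.8
   vertex 1.2 4.8 5.4
  endloop
 endfacet
 facet normal 0.937 0.312 0.156
  outer loop
   vertex 4.4 5.4 4.4
   vertex 4.8 3.6 5.6
   vertex 5.4 4.0 1.2
  endloop
 endfacet
 facet normal 0.145 0.571 0.808
  outer loop
   vertex 4.4 5.4 4.4
   vertex 1.2 4.8 5.4
   vertex 4.8 3.6 5.6
  endloop
 endfacet
 facet normal 0.769 -0.638 0.038
  outer loop
   vertex 3.4 1.6 1.4
   vertex 5.4 4.0 1.2
   vertex 3.0 1.2 2.8
  endloop
 endfacet
 facet normal -0.425 -0.831 -0.359
  outer loop
   vertex 3.4 1.6 1.4
   vertex 3.0 1.2 2.8
   vertex 0.2 2.2 3.8
  endloop
 endfacet
 facet normal -0.489 -0.737 -0.467
  outer loop
   vertex 3.4 1.6 1.4
   vertex 0.2 2.2 3.8
   vertex 1.4 2.8 1.6
  endloop
 endfacet
 facet normal -0.736 0.582 -0.345
  outer loop
   vertex 3.2 4.6 0.8
   vertex 1.4 2.8 1.6
   vertex 1.2 4.8 5.4
  endloop
 endfacet
 facet normal -0.224 0.964 -0.140
  outer loop
   vertex 3.2 4.6 0.8
   vertex 1.2 4.8 5.4
   vertex 4.4 5.4 4.4
  endloop
 endfacet
 facet normal 0.302 0.905 -0.302
  outer loop
   vertex 3.2 4.6 0.8
   vertex 4.4 5.4 4.4
   vertex 5.4 4.0 1.2
  endloop
 endfacet
 facet normal -0.256 -0.272 -0.928
  outer loop
   vertex 4.6 3.2 0.6
   vertex 3.4 1.6 1.4
   vertex 1.4 2.8 1.6
  endloop
 endfacet
 facet normal -0.279 -0.143 -0.950
  outer loop
   vertex 4.6 3.2 0.6
   vertex 1.4 2.8 1.6
   vertex 3.2 4.6 0.8
  endloop
 endfacet
 facet normal 0.753 -0.640 -0.151
  outer loop
   vertex 4.6 3.2 0.6
   vertex 5.4 4.0 1.2
   vertex 3.4 1.6 1.4
  endloop
 endfacet
 facet normal 0.267 0.393 -0.880
  outer loop
   vertex 4.6 3.2 0.6
   vertex 3.2 4.6 0.8
   vertex 5.4 4.0 1.2
  endloop
 endfacet
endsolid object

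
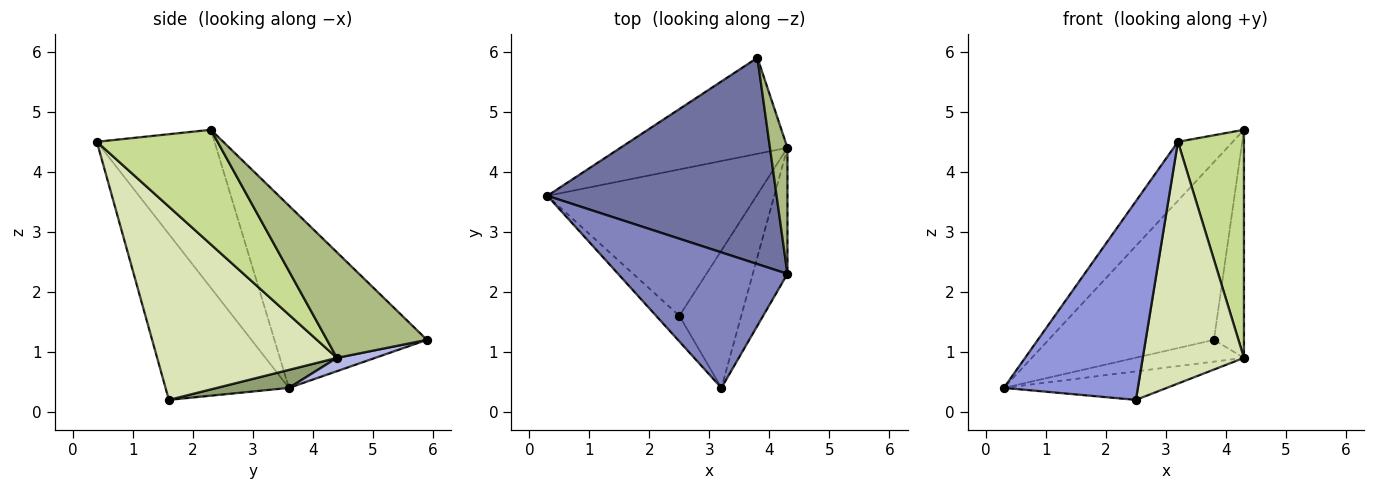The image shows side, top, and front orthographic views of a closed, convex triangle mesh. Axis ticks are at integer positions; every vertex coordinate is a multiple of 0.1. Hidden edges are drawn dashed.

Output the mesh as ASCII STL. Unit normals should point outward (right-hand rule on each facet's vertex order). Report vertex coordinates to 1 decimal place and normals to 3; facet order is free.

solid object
 facet normal -0.516 0.559 0.649
  outer loop
   vertex 3.8 5.9 1.2
   vertex 0.3 3.6 0.4
   vertex 4.3 2.3 4.7
  endloop
 endfacet
 facet normal -0.650 0.303 0.697
  outer loop
   vertex 3.2 0.4 4.5
   vertex 4.3 2.3 4.7
   vertex 0.3 3.6 0.4
  endloop
 endfacet
 facet normal -0.674 -0.732 -0.095
  outer loop
   vertex 3.2 0.4 4.5
   vertex 0.3 3.6 0.4
   vertex 2.5 1.6 0.2
  endloop
 endfacet
 facet normal 0.077 0.220 -0.972
  outer loop
   vertex 4.3 4.4 0.9
   vertex 0.3 3.6 0.4
   vertex 3.8 5.9 1.2
  endloop
 endfacet
 facet normal 0.084 0.190 -0.978
  outer loop
   vertex 4.3 4.4 0.9
   vertex 2.5 1.6 0.2
   vertex 0.3 3.6 0.4
  endloop
 endfacet
 facet normal 0.946 0.284 0.157
  outer loop
   vertex 4.3 4.4 0.9
   vertex 3.8 5.9 1.2
   vertex 4.3 2.3 4.7
  endloop
 endfacet
 facet normal 0.848 -0.464 -0.256
  outer loop
   vertex 4.3 4.4 0.9
   vertex 4.3 2.3 4.7
   vertex 3.2 0.4 4.5
  endloop
 endfacet
 facet normal 0.839 -0.473 -0.269
  outer loop
   vertex 4.3 4.4 0.9
   vertex 3.2 0.4 4.5
   vertex 2.5 1.6 0.2
  endloop
 endfacet
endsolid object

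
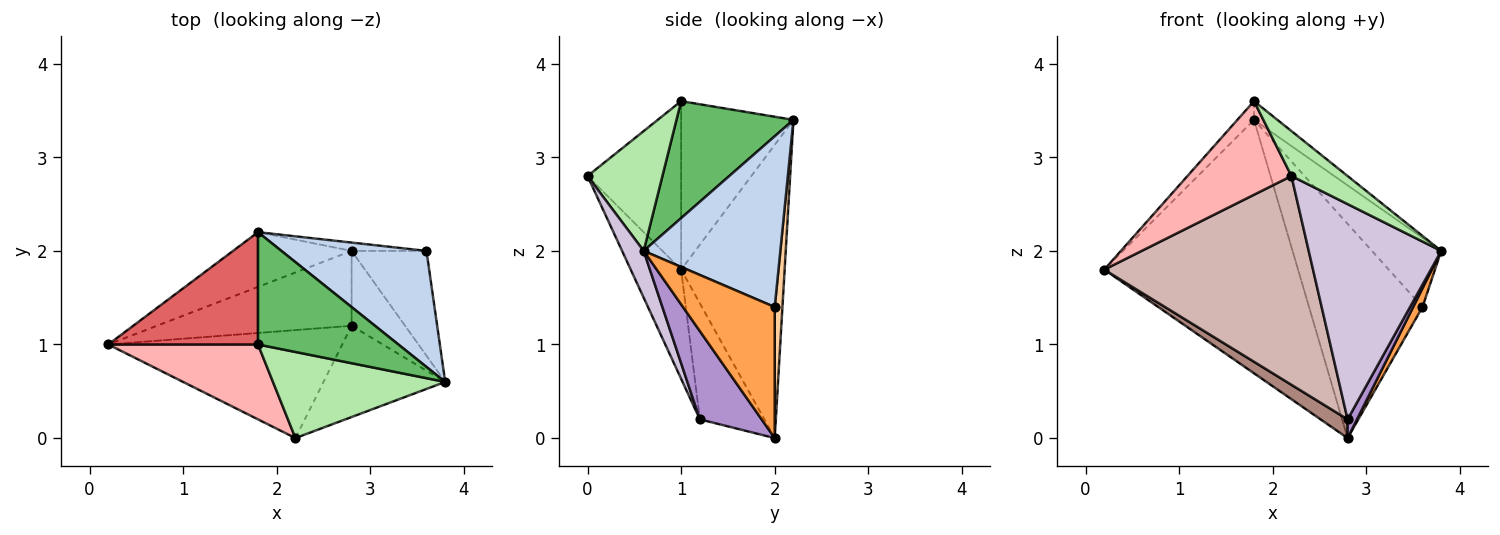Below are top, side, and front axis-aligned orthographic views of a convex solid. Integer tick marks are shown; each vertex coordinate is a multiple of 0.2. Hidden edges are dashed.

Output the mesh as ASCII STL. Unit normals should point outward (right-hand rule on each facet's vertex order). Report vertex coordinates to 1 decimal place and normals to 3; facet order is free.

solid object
 facet normal -0.463 0.867 -0.187
  outer loop
   vertex 2.8 2.0 0.0
   vertex 0.2 1.0 1.8
   vertex 1.8 2.2 3.4
  endloop
 endfacet
 facet normal 0.711 0.360 0.604
  outer loop
   vertex 3.6 2.0 1.4
   vertex 1.8 2.2 3.4
   vertex 3.8 0.6 2.0
  endloop
 endfacet
 facet normal 0.865 -0.088 -0.494
  outer loop
   vertex 3.6 2.0 1.4
   vertex 3.8 0.6 2.0
   vertex 2.8 2.0 0.0
  endloop
 endfacet
 facet normal 0.068 0.997 -0.039
  outer loop
   vertex 3.6 2.0 1.4
   vertex 2.8 2.0 0.0
   vertex 1.8 2.2 3.4
  endloop
 endfacet
 facet normal 0.635 0.127 0.762
  outer loop
   vertex 1.8 1.0 3.6
   vertex 3.8 0.6 2.0
   vertex 1.8 2.2 3.4
  endloop
 endfacet
 facet normal 0.525 -0.394 0.755
  outer loop
   vertex 1.8 1.0 3.6
   vertex 2.2 0.0 2.8
   vertex 3.8 0.6 2.0
  endloop
 endfacet
 facet normal -0.743 0.110 0.660
  outer loop
   vertex 1.8 1.0 3.6
   vertex 1.8 2.2 3.4
   vertex 0.2 1.0 1.8
  endloop
 endfacet
 facet normal -0.575 -0.639 0.511
  outer loop
   vertex 1.8 1.0 3.6
   vertex 0.2 1.0 1.8
   vertex 2.2 0.0 2.8
  endloop
 endfacet
 facet normal 0.848 -0.129 -0.514
  outer loop
   vertex 2.8 1.2 0.2
   vertex 2.8 2.0 0.0
   vertex 3.8 0.6 2.0
  endloop
 endfacet
 facet normal 0.148 -0.910 -0.386
  outer loop
   vertex 2.8 1.2 0.2
   vertex 3.8 0.6 2.0
   vertex 2.2 0.0 2.8
  endloop
 endfacet
 facet normal -0.501 -0.210 -0.840
  outer loop
   vertex 2.8 1.2 0.2
   vertex 0.2 1.0 1.8
   vertex 2.8 2.0 0.0
  endloop
 endfacet
 facet normal -0.210 -0.868 -0.449
  outer loop
   vertex 2.8 1.2 0.2
   vertex 2.2 0.0 2.8
   vertex 0.2 1.0 1.8
  endloop
 endfacet
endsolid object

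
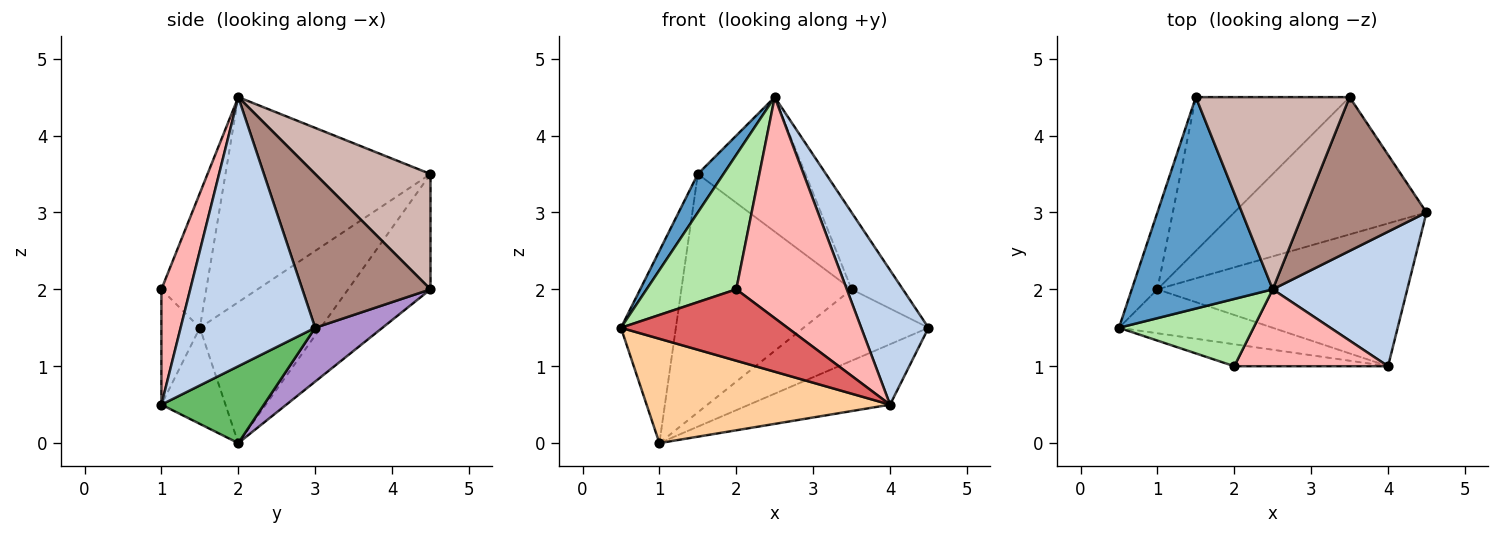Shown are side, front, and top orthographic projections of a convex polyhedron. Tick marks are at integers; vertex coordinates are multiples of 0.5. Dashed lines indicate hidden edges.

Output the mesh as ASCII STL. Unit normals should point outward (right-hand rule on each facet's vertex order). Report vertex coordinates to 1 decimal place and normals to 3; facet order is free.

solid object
 facet normal -0.820 -0.102 0.564
  outer loop
   vertex 2.5 2.0 4.5
   vertex 1.5 4.5 3.5
   vertex 0.5 1.5 1.5
  endloop
 endfacet
 facet normal 0.816 -0.408 0.408
  outer loop
   vertex 4.0 1.0 0.5
   vertex 4.5 3.0 1.5
   vertex 2.5 2.0 4.5
  endloop
 endfacet
 facet normal -0.898 0.408 -0.163
  outer loop
   vertex 1.0 2.0 0.0
   vertex 0.5 1.5 1.5
   vertex 1.5 4.5 3.5
  endloop
 endfacet
 facet normal -0.236 -0.896 -0.377
  outer loop
   vertex 1.0 2.0 0.0
   vertex 4.0 1.0 0.5
   vertex 0.5 1.5 1.5
  endloop
 endfacet
 facet normal 0.273 0.375 -0.886
  outer loop
   vertex 1.0 2.0 0.0
   vertex 4.5 3.0 1.5
   vertex 4.0 1.0 0.5
  endloop
 endfacet
 facet normal -0.408 -0.816 0.408
  outer loop
   vertex 2.0 1.0 2.0
   vertex 2.5 2.0 4.5
   vertex 0.5 1.5 1.5
  endloop
 endfacet
 facet normal -0.215 -0.933 -0.287
  outer loop
   vertex 2.0 1.0 2.0
   vertex 0.5 1.5 1.5
   vertex 4.0 1.0 0.5
  endloop
 endfacet
 facet normal 0.239 -0.917 0.319
  outer loop
   vertex 2.0 1.0 2.0
   vertex 4.0 1.0 0.5
   vertex 2.5 2.0 4.5
  endloop
 endfacet
 facet normal 0.241 0.448 -0.861
  outer loop
   vertex 3.5 4.5 2.0
   vertex 4.5 3.0 1.5
   vertex 1.0 2.0 0.0
  endloop
 endfacet
 facet normal -0.377 0.778 -0.502
  outer loop
   vertex 3.5 4.5 2.0
   vertex 1.0 2.0 0.0
   vertex 1.5 4.5 3.5
  endloop
 endfacet
 facet normal 0.745 0.298 0.596
  outer loop
   vertex 3.5 4.5 2.0
   vertex 2.5 2.0 4.5
   vertex 4.5 3.0 1.5
  endloop
 endfacet
 facet normal 0.524 0.489 0.698
  outer loop
   vertex 3.5 4.5 2.0
   vertex 1.5 4.5 3.5
   vertex 2.5 2.0 4.5
  endloop
 endfacet
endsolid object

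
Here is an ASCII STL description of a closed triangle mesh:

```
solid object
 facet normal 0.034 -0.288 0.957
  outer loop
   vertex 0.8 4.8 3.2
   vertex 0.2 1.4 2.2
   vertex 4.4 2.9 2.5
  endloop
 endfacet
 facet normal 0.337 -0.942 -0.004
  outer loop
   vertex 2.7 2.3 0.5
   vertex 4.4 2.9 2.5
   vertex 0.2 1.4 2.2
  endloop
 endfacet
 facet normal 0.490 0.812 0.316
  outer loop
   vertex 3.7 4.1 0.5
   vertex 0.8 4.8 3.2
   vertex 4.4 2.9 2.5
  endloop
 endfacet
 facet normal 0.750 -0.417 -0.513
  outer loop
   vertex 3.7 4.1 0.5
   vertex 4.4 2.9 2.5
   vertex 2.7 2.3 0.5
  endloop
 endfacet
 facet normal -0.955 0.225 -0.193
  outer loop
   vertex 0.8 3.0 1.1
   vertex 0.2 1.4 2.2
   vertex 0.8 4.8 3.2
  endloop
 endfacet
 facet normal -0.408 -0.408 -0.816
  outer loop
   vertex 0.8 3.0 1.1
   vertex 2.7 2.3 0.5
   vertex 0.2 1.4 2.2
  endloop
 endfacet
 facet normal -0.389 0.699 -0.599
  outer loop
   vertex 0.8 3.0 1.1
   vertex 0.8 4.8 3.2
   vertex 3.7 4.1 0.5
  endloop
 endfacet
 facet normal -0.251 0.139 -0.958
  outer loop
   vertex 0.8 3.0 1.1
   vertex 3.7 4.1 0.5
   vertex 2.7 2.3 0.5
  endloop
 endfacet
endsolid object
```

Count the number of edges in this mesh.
12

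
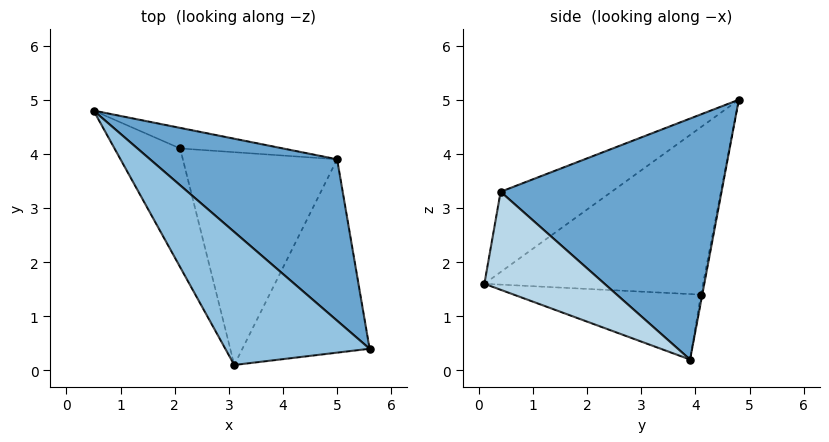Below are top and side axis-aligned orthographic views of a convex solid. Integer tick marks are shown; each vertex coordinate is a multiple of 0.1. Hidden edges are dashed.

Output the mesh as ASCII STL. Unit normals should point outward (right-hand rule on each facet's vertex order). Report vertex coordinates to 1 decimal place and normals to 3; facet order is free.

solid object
 facet normal 0.654 0.562 0.507
  outer loop
   vertex 5.0 3.9 0.2
   vertex 0.5 4.8 5.0
   vertex 5.6 0.4 3.3
  endloop
 endfacet
 facet normal -0.361 -0.669 0.649
  outer loop
   vertex 3.1 0.1 1.6
   vertex 5.6 0.4 3.3
   vertex 0.5 4.8 5.0
  endloop
 endfacet
 facet normal 0.524 -0.513 -0.680
  outer loop
   vertex 3.1 0.1 1.6
   vertex 5.0 3.9 0.2
   vertex 5.6 0.4 3.3
  endloop
 endfacet
 facet normal -0.014 0.980 -0.197
  outer loop
   vertex 2.1 4.1 1.4
   vertex 0.5 4.8 5.0
   vertex 5.0 3.9 0.2
  endloop
 endfacet
 facet normal -0.903 -0.243 -0.354
  outer loop
   vertex 2.1 4.1 1.4
   vertex 3.1 0.1 1.6
   vertex 0.5 4.8 5.0
  endloop
 endfacet
 facet normal -0.387 -0.142 -0.911
  outer loop
   vertex 2.1 4.1 1.4
   vertex 5.0 3.9 0.2
   vertex 3.1 0.1 1.6
  endloop
 endfacet
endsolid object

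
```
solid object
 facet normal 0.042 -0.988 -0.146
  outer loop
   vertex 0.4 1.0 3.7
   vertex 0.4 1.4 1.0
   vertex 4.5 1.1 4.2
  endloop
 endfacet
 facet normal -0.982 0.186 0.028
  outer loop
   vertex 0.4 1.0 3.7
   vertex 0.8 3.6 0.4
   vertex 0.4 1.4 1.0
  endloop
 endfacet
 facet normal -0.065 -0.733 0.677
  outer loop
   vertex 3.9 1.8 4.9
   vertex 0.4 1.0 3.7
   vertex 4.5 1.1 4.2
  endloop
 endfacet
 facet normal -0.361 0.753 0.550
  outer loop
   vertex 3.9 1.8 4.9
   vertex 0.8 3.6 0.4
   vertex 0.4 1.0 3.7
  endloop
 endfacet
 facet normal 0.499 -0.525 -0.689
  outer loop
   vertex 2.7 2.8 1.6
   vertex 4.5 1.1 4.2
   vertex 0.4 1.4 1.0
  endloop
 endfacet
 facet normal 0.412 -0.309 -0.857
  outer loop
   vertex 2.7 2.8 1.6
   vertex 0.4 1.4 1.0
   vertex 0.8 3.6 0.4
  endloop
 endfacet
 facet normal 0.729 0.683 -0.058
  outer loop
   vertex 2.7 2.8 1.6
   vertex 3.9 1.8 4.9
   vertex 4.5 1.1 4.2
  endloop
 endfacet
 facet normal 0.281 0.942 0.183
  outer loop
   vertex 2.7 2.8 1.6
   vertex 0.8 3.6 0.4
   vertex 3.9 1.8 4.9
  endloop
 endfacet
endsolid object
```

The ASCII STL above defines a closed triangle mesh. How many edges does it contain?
12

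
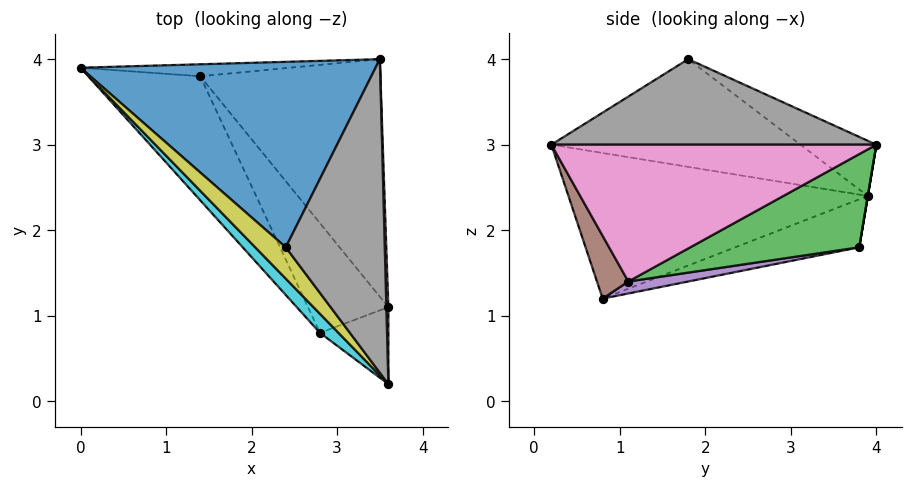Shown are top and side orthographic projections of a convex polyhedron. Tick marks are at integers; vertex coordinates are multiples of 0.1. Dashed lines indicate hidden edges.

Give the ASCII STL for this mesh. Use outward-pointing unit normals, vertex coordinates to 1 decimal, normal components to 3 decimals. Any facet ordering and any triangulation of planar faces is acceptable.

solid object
 facet normal -0.162 0.474 0.865
  outer loop
   vertex 2.4 1.8 4.0
   vertex 3.5 4.0 3.0
   vertex 0.0 3.9 2.4
  endloop
 endfacet
 facet normal 0.000 0.986 -0.164
  outer loop
   vertex 1.4 3.8 1.8
   vertex 0.0 3.9 2.4
   vertex 3.5 4.0 3.0
  endloop
 endfacet
 facet normal 0.410 0.451 -0.793
  outer loop
   vertex 1.4 3.8 1.8
   vertex 3.5 4.0 3.0
   vertex 3.6 1.1 1.4
  endloop
 endfacet
 facet normal -0.394 0.000 -0.919
  outer loop
   vertex 1.4 3.8 1.8
   vertex 2.8 0.8 1.2
   vertex 0.0 3.9 2.4
  endloop
 endfacet
 facet normal 0.142 0.258 -0.956
  outer loop
   vertex 1.4 3.8 1.8
   vertex 3.6 1.1 1.4
   vertex 2.8 0.8 1.2
  endloop
 endfacet
 facet normal 0.410 -0.795 -0.447
  outer loop
   vertex 3.6 0.2 3.0
   vertex 2.8 0.8 1.2
   vertex 3.6 1.1 1.4
  endloop
 endfacet
 facet normal 1.000 0.026 0.015
  outer loop
   vertex 3.6 0.2 3.0
   vertex 3.6 1.1 1.4
   vertex 3.5 4.0 3.0
  endloop
 endfacet
 facet normal 0.654 0.017 0.757
  outer loop
   vertex 3.6 0.2 3.0
   vertex 3.5 4.0 3.0
   vertex 2.4 1.8 4.0
  endloop
 endfacet
 facet normal -0.718 -0.666 0.203
  outer loop
   vertex 3.6 0.2 3.0
   vertex 2.4 1.8 4.0
   vertex 0.0 3.9 2.4
  endloop
 endfacet
 facet normal -0.721 -0.687 0.092
  outer loop
   vertex 3.6 0.2 3.0
   vertex 0.0 3.9 2.4
   vertex 2.8 0.8 1.2
  endloop
 endfacet
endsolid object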